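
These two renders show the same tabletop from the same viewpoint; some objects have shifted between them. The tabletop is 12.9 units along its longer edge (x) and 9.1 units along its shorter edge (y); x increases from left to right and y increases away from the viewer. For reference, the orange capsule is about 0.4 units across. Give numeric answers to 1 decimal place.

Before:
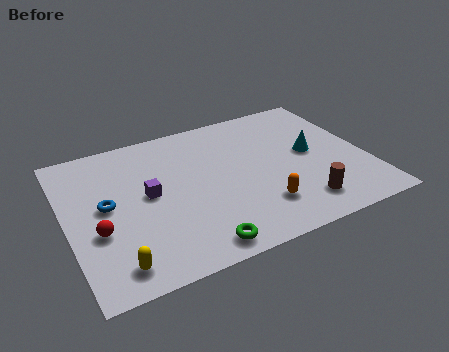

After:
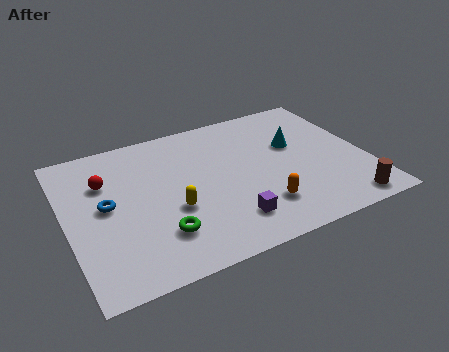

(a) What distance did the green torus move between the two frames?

1.9

The green torus moved from about (5.1, 1.0) to (3.7, 2.3), a distance of √(1.4² + 1.3²) ≈ 1.9.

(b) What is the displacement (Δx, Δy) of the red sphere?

(0.6, 2.9)

The red sphere was at about (1.2, 3.4) and moved to about (1.8, 6.3).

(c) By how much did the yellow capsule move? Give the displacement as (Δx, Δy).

(2.7, 2.2)

The yellow capsule started near (1.7, 1.3) and ended near (4.4, 3.5).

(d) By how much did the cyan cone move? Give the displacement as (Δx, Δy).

(-0.6, 0.8)

The cyan cone started near (10.6, 4.8) and ended near (10.0, 5.6).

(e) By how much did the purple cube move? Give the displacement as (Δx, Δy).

(3.1, -2.9)

From the two frames, the purple cube sits at roughly (3.5, 4.8) before and (6.6, 1.9) after.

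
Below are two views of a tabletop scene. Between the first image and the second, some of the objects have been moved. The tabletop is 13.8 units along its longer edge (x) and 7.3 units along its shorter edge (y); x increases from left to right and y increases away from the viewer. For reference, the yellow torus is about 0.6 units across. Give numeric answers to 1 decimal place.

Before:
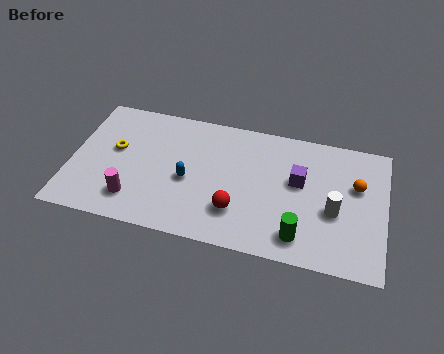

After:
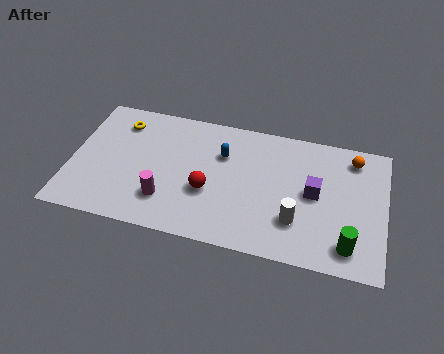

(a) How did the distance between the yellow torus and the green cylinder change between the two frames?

+2.4

Before: roughly 8.8 units apart; after: 11.2. That's 2.4 units further apart.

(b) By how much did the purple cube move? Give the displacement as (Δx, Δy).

(0.7, -0.5)

From the two frames, the purple cube sits at roughly (10.0, 4.3) before and (10.7, 3.8) after.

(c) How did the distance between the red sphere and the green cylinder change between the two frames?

+3.5

The distance was about 2.9 in the first image and 6.4 in the second, so they moved 3.5 units further apart.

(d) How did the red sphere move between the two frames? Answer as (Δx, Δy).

(-1.3, 0.8)

The red sphere was at about (7.4, 2.0) and moved to about (6.1, 2.8).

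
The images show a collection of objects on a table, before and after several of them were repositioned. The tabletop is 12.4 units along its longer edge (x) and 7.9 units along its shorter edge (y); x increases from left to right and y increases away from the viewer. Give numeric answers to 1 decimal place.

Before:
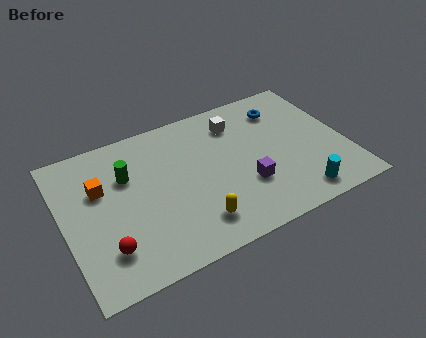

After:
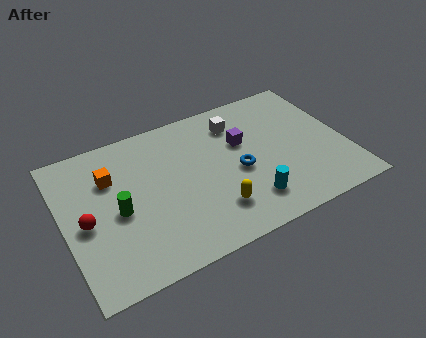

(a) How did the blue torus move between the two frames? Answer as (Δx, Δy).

(-2.4, -2.7)

From the two frames, the blue torus sits at roughly (10.0, 6.2) before and (7.6, 3.5) after.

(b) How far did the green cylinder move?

1.8

From (2.9, 5.3) to (2.3, 3.6), the green cylinder covered √(0.6² + 1.7²) ≈ 1.8 units.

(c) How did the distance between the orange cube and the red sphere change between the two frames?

-0.9

Before: roughly 3.2 units apart; after: 2.3. That's 0.9 units closer together.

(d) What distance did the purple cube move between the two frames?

2.4

From (7.8, 2.6) to (8.0, 5.0), the purple cube covered √(0.2² + 2.4²) ≈ 2.4 units.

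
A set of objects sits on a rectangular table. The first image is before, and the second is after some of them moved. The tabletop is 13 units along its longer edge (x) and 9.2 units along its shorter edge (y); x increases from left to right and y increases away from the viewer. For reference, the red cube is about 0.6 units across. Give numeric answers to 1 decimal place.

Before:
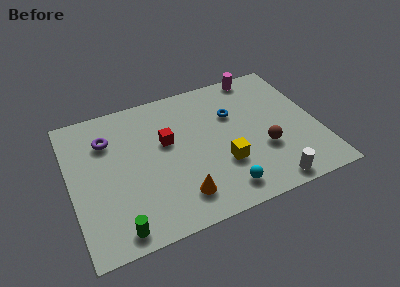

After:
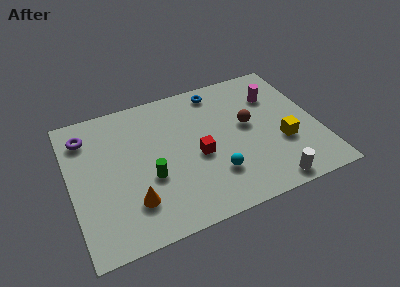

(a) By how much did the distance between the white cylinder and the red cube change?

-2.1

The distance was about 6.7 in the first image and 4.6 in the second, so they moved 2.1 units closer together.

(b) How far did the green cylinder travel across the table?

3.1

From (2.1, 1.0) to (4.0, 3.5), the green cylinder covered √(1.9² + 2.5²) ≈ 3.1 units.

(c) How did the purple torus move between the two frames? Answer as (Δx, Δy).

(-1.1, 0.6)

The purple torus was at about (2.1, 6.7) and moved to about (1.0, 7.3).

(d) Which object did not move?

the white cylinder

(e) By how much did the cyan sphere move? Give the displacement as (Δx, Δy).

(-0.3, 1.1)

From the two frames, the cyan sphere sits at roughly (7.6, 1.4) before and (7.3, 2.5) after.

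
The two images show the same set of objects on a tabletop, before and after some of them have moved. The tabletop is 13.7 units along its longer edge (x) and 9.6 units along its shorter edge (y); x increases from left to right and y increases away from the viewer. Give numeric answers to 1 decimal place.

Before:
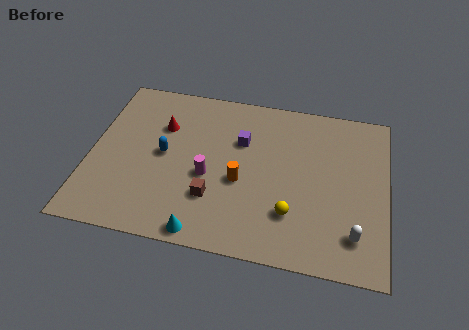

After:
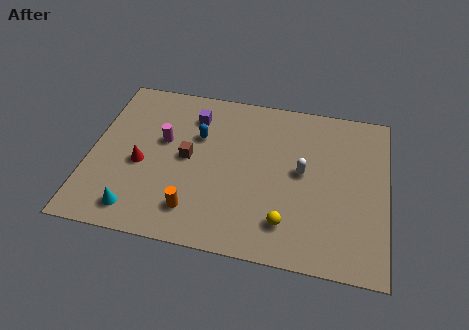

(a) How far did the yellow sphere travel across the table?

0.6

The yellow sphere moved from about (9.4, 2.6) to (9.2, 2.0), a distance of √(0.2² + 0.6²) ≈ 0.6.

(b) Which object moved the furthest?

the white capsule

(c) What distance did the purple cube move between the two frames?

2.5

From (6.9, 6.4) to (4.6, 7.5), the purple cube covered √(2.3² + 1.1²) ≈ 2.5 units.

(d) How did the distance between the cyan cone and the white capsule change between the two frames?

+1.4

The distance was about 6.9 in the first image and 8.3 in the second, so they moved 1.4 units further apart.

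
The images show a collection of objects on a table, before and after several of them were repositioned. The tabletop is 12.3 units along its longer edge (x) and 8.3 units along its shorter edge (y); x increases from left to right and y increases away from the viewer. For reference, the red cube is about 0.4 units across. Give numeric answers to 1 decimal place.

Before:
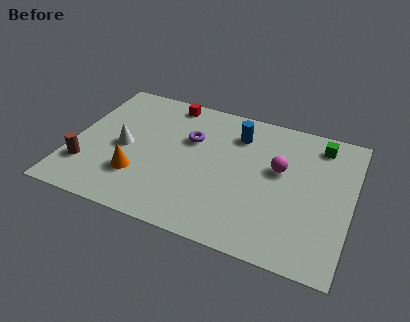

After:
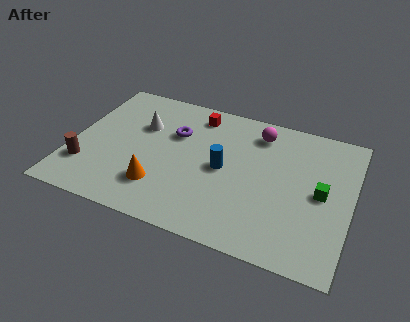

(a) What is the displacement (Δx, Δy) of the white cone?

(0.6, 1.6)

The white cone was at about (2.3, 3.9) and moved to about (2.9, 5.5).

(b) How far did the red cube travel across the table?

1.4

From (3.9, 7.4) to (5.2, 7.0), the red cube covered √(1.3² + 0.4²) ≈ 1.4 units.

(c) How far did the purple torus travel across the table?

0.7

The purple torus was near (5.1, 5.4) before and (4.4, 5.5) after, so it travelled √(0.7² + 0.1²) ≈ 0.7 units.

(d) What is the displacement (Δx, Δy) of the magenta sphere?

(-1.1, 1.9)

From the two frames, the magenta sphere sits at roughly (9.1, 4.9) before and (8.0, 6.8) after.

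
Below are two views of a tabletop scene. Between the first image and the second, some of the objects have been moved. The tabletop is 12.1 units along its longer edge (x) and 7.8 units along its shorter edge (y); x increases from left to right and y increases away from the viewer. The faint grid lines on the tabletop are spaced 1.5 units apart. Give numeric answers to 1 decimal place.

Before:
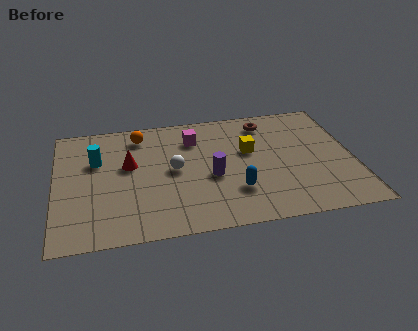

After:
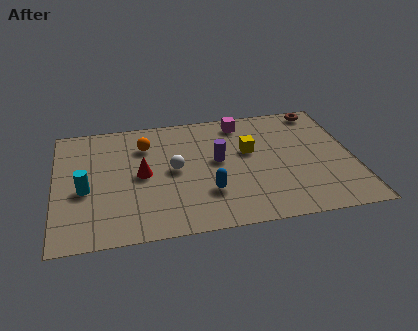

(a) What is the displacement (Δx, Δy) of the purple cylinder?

(0.3, 1.0)

The purple cylinder started near (6.3, 3.3) and ended near (6.6, 4.3).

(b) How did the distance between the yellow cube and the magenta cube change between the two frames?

-0.5

They were about 2.5 units apart before and 2.0 after — 0.5 units closer together.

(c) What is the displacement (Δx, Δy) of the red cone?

(0.5, -0.7)

From the two frames, the red cone sits at roughly (3.0, 4.6) before and (3.5, 3.9) after.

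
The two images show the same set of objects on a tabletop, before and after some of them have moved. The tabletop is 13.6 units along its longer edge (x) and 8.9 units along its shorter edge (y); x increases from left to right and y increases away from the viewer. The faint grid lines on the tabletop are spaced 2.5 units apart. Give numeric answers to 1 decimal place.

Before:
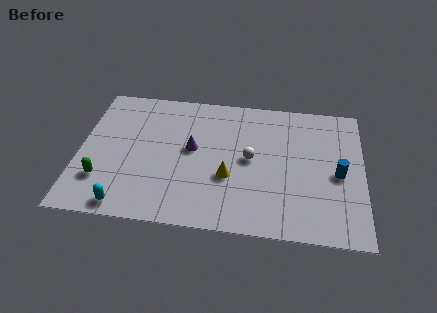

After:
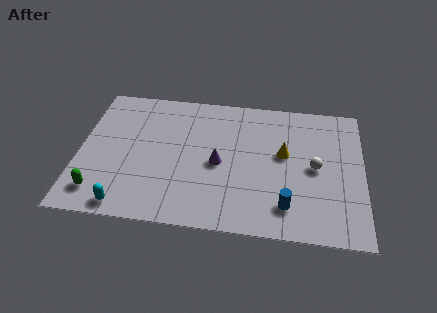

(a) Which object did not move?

the cyan capsule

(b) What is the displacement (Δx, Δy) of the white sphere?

(3.1, -0.2)

The white sphere started near (8.2, 4.6) and ended near (11.3, 4.4).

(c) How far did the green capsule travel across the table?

0.8

From (1.2, 2.4) to (1.1, 1.6), the green capsule covered √(0.1² + 0.8²) ≈ 0.8 units.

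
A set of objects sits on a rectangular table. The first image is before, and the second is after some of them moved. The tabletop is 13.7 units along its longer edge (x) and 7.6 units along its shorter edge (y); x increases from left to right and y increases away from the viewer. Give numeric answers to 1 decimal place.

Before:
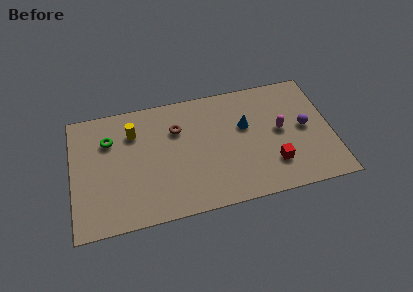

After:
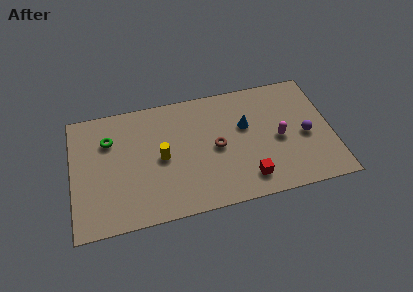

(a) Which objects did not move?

the green torus and the blue cone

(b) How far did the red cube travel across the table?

1.5

The red cube moved from about (10.5, 2.0) to (9.1, 1.4), a distance of √(1.4² + 0.6²) ≈ 1.5.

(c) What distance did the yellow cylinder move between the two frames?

2.4

The yellow cylinder moved from about (3.3, 5.6) to (4.7, 3.7), a distance of √(1.4² + 1.9²) ≈ 2.4.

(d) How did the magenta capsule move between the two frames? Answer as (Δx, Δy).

(-0.1, -0.5)

The magenta capsule was at about (11.0, 4.0) and moved to about (10.9, 3.5).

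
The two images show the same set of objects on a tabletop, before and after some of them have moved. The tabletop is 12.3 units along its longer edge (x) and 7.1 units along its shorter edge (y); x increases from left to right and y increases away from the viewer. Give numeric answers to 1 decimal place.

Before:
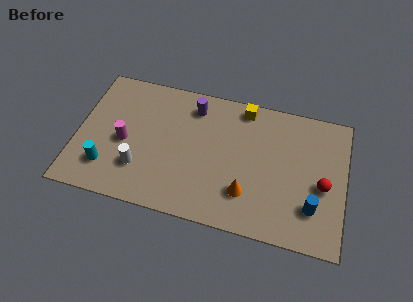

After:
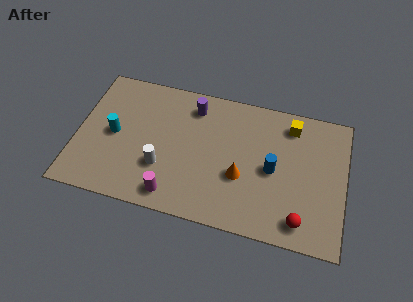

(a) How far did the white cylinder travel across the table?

1.0

The white cylinder was near (3.0, 2.0) before and (4.0, 2.3) after, so it travelled √(1.0² + 0.3²) ≈ 1.0 units.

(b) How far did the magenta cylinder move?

3.3

The magenta cylinder was near (2.2, 3.2) before and (4.6, 1.0) after, so it travelled √(2.4² + 2.2²) ≈ 3.3 units.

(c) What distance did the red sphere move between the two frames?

2.2

The red sphere moved from about (11.3, 3.1) to (10.4, 1.1), a distance of √(0.9² + 2.0²) ≈ 2.2.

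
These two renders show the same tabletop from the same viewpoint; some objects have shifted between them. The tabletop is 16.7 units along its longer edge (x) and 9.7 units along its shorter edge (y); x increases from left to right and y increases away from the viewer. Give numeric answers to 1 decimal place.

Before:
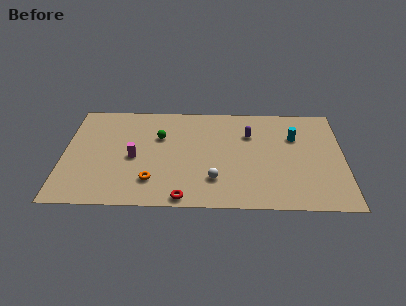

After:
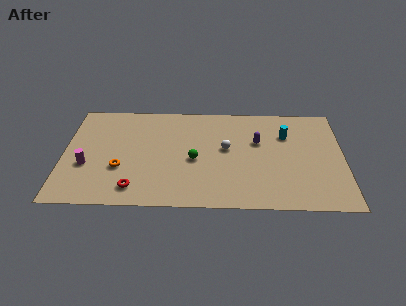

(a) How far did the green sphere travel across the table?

3.0

The green sphere was near (5.7, 6.4) before and (7.8, 4.3) after, so it travelled √(2.1² + 2.1²) ≈ 3.0 units.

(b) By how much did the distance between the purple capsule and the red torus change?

+1.4

They were about 7.2 units apart before and 8.6 after — 1.4 units further apart.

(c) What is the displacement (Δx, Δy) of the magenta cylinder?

(-2.8, -0.8)

The magenta cylinder started near (4.2, 4.4) and ended near (1.4, 3.6).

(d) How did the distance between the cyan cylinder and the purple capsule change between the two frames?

-0.9

They were about 2.7 units apart before and 1.8 after — 0.9 units closer together.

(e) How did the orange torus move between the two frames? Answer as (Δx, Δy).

(-1.9, 1.1)

The orange torus started near (5.3, 2.3) and ended near (3.4, 3.4).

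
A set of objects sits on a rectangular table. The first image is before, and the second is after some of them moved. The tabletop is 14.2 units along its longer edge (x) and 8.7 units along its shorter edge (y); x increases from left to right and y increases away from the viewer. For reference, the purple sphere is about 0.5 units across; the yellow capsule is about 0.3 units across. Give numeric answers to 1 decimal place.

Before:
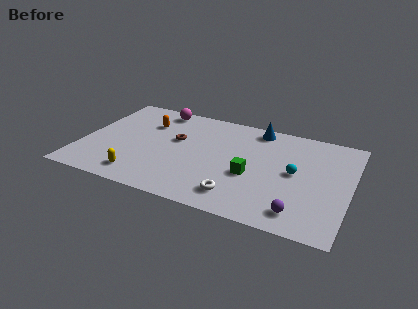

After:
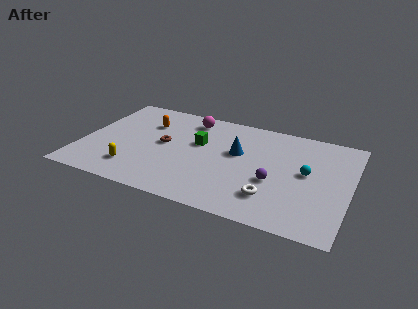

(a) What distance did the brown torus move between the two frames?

0.8

From (4.9, 5.2) to (4.3, 4.6), the brown torus covered √(0.6² + 0.6²) ≈ 0.8 units.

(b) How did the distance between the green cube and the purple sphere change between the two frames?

+1.2

The distance was about 3.4 in the first image and 4.6 in the second, so they moved 1.2 units further apart.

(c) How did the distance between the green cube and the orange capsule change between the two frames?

-3.5

They were about 6.5 units apart before and 3.0 after — 3.5 units closer together.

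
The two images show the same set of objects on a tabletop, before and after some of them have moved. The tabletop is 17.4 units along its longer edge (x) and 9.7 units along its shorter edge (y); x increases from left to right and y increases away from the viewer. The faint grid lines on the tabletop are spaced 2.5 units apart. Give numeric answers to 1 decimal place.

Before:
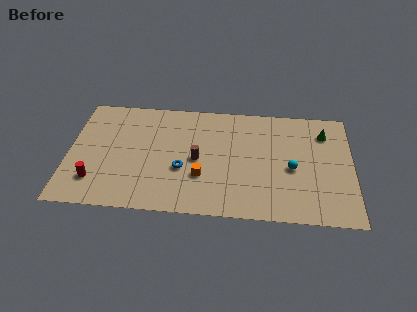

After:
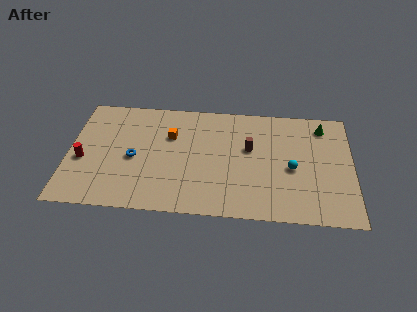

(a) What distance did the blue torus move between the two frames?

3.1

From (7.0, 3.7) to (4.0, 4.4), the blue torus covered √(3.0² + 0.7²) ≈ 3.1 units.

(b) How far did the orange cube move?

3.9

The orange cube moved from about (8.2, 3.2) to (6.2, 6.5), a distance of √(2.0² + 3.3²) ≈ 3.9.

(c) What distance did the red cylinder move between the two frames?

1.9

The red cylinder moved from about (1.7, 2.3) to (0.9, 4.0), a distance of √(0.8² + 1.7²) ≈ 1.9.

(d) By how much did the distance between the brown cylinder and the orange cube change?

+3.5

They were about 1.4 units apart before and 4.9 after — 3.5 units further apart.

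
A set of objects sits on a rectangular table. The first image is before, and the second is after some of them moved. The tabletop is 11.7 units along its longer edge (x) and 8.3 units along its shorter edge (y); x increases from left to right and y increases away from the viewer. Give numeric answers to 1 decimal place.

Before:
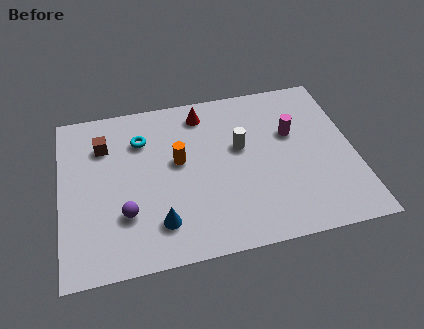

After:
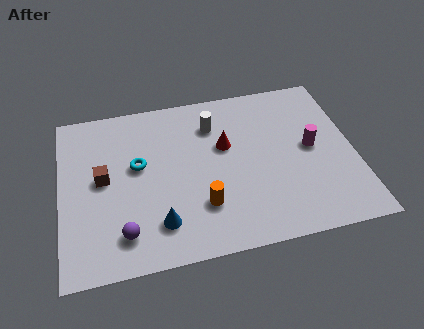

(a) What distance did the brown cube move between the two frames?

1.7

The brown cube was near (1.8, 6.1) before and (1.7, 4.4) after, so it travelled √(0.1² + 1.7²) ≈ 1.7 units.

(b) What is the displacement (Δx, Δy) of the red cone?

(0.8, -1.9)

The red cone was at about (5.8, 7.0) and moved to about (6.6, 5.1).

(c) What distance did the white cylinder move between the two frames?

1.7

From (7.2, 4.9) to (6.2, 6.3), the white cylinder covered √(1.0² + 1.4²) ≈ 1.7 units.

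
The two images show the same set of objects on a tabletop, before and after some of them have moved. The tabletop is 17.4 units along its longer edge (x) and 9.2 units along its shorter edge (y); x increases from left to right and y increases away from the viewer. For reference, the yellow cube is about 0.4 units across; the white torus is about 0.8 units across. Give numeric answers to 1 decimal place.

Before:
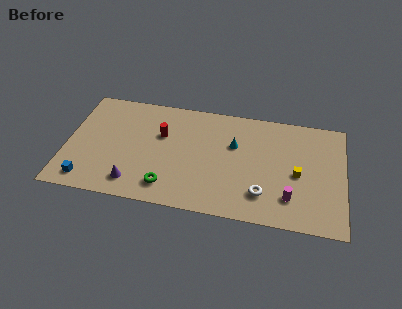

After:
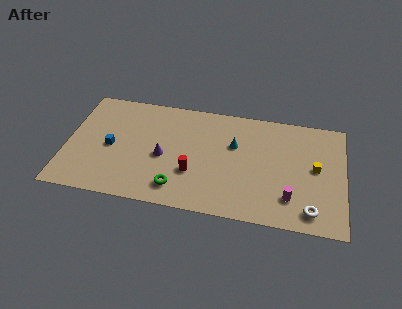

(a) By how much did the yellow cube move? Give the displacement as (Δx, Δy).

(1.1, 0.7)

The yellow cube started near (14.5, 4.2) and ended near (15.6, 4.9).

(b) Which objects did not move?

the magenta cylinder and the cyan cone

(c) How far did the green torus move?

0.6

The green torus moved from about (6.5, 1.7) to (7.1, 1.7), a distance of √(0.6² + 0.0²) ≈ 0.6.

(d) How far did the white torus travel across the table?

3.1

The white torus moved from about (12.4, 2.2) to (15.4, 1.4), a distance of √(3.0² + 0.8²) ≈ 3.1.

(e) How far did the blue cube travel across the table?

3.3

From (1.5, 1.3) to (2.8, 4.3), the blue cube covered √(1.3² + 3.0²) ≈ 3.3 units.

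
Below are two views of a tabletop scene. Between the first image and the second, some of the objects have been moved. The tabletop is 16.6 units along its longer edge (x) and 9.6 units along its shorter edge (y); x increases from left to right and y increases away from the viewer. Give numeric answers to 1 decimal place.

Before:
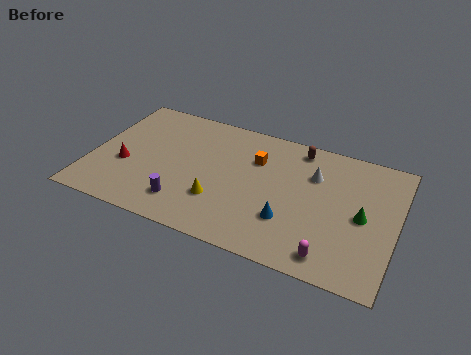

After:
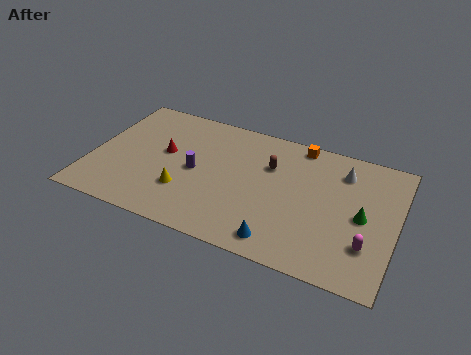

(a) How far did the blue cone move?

1.6

From (11.0, 2.9) to (10.7, 1.3), the blue cone covered √(0.3² + 1.6²) ≈ 1.6 units.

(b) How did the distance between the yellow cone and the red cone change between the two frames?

-2.5

They were about 5.4 units apart before and 2.9 after — 2.5 units closer together.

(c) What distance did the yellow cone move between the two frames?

1.9

From (7.2, 2.9) to (5.3, 2.9), the yellow cone covered √(1.9² + 0.0²) ≈ 1.9 units.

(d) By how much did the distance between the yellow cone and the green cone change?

+1.9

Before: roughly 7.8 units apart; after: 9.7. That's 1.9 units further apart.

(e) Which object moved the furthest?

the orange cube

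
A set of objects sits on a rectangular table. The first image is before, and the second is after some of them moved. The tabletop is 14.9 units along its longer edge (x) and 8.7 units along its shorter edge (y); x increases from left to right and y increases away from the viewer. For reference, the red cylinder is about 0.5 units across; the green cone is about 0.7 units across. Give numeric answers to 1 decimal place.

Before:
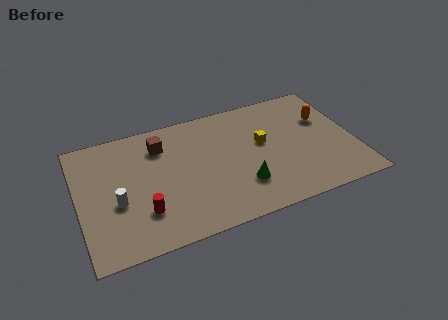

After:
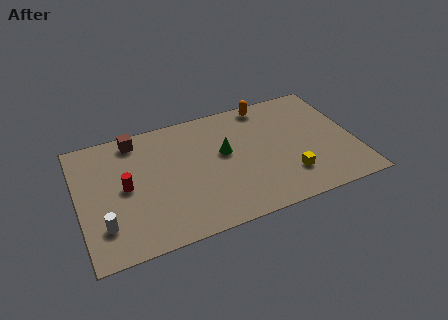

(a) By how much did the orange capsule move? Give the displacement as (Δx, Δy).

(-3.0, 2.1)

The orange capsule started near (13.5, 5.7) and ended near (10.5, 7.8).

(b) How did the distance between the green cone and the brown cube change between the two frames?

-0.6

The distance was about 5.9 in the first image and 5.3 in the second, so they moved 0.6 units closer together.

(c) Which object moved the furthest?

the orange capsule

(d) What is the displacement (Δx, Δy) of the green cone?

(-0.7, 2.6)

The green cone started near (8.6, 2.4) and ended near (7.9, 5.0).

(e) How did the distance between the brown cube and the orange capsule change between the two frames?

-1.8

The distance was about 9.0 in the first image and 7.2 in the second, so they moved 1.8 units closer together.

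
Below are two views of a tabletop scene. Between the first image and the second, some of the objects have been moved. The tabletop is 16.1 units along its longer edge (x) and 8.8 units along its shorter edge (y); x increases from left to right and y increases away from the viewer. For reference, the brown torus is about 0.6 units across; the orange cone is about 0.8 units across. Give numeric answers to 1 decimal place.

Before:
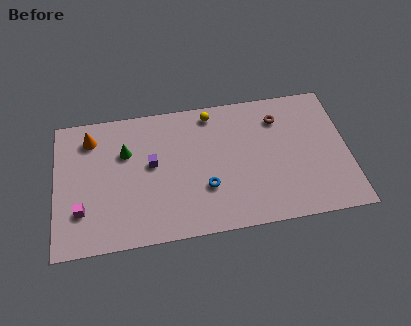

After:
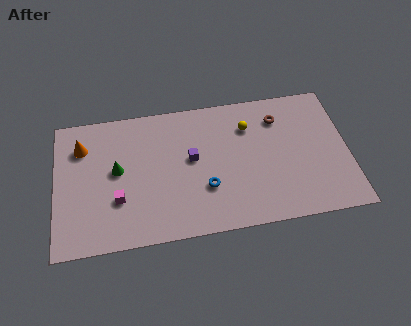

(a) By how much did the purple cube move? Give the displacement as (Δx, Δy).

(2.2, 0.0)

The purple cube was at about (5.3, 4.9) and moved to about (7.5, 4.9).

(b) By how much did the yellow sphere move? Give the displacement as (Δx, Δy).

(2.0, -1.2)

The yellow sphere was at about (8.7, 7.7) and moved to about (10.7, 6.5).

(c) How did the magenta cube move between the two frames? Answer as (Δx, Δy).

(2.0, 0.4)

The magenta cube started near (1.4, 2.5) and ended near (3.4, 2.9).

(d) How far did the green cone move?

1.2

The green cone moved from about (3.9, 5.9) to (3.4, 4.8), a distance of √(0.5² + 1.1²) ≈ 1.2.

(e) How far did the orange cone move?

0.7

The orange cone moved from about (2.0, 7.1) to (1.5, 6.6), a distance of √(0.5² + 0.5²) ≈ 0.7.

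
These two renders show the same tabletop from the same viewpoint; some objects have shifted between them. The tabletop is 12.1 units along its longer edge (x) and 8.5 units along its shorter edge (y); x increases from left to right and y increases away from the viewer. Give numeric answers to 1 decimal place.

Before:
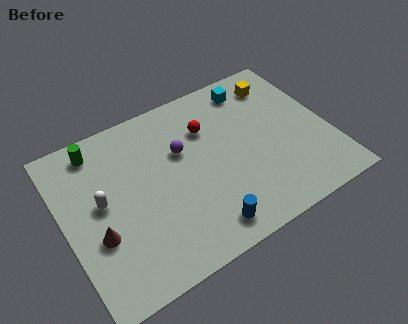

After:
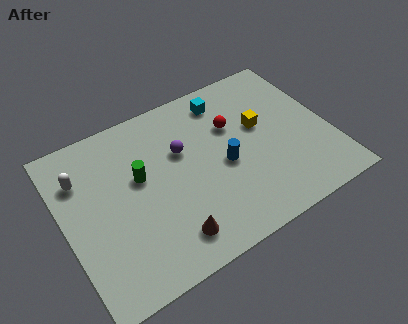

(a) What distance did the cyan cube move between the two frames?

1.3

The cyan cube was near (9.1, 7.2) before and (7.8, 7.1) after, so it travelled √(1.3² + 0.1²) ≈ 1.3 units.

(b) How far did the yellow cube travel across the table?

2.2

The yellow cube was near (10.3, 6.9) before and (9.1, 5.0) after, so it travelled √(1.2² + 1.9²) ≈ 2.2 units.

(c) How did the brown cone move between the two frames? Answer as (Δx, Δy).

(3.0, -1.6)

The brown cone was at about (1.3, 3.1) and moved to about (4.3, 1.5).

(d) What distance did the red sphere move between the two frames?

1.2

The red sphere was near (6.8, 6.0) before and (7.9, 5.6) after, so it travelled √(1.1² + 0.4²) ≈ 1.2 units.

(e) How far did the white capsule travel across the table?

1.7

The white capsule moved from about (1.7, 4.6) to (1.0, 6.2), a distance of √(0.7² + 1.6²) ≈ 1.7.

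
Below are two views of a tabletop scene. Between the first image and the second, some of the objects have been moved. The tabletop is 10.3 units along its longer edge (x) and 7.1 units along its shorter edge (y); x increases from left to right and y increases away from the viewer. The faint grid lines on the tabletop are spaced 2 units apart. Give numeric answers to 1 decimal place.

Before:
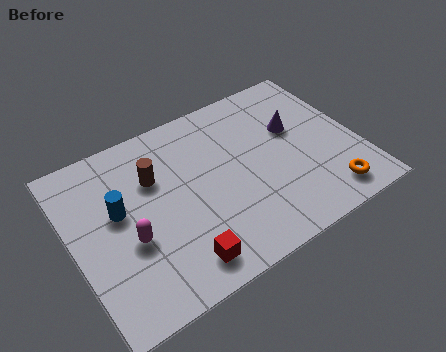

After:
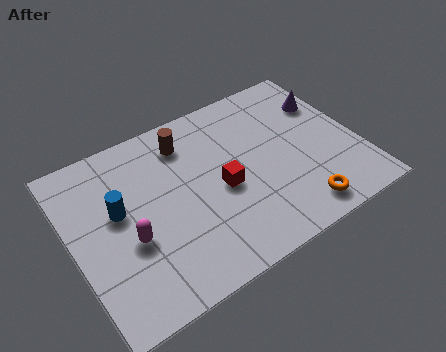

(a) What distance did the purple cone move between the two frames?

1.4

The purple cone moved from about (8.2, 4.4) to (9.5, 5.0), a distance of √(1.3² + 0.6²) ≈ 1.4.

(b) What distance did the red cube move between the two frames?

2.8

From (3.4, 1.1) to (5.3, 3.2), the red cube covered √(1.9² + 2.1²) ≈ 2.8 units.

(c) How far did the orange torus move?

1.1

From (8.8, 1.1) to (7.7, 1.0), the orange torus covered √(1.1² + 0.1²) ≈ 1.1 units.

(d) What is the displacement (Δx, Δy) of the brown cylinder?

(1.3, 0.9)

The brown cylinder started near (3.1, 4.8) and ended near (4.4, 5.7).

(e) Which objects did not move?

the magenta capsule and the blue cylinder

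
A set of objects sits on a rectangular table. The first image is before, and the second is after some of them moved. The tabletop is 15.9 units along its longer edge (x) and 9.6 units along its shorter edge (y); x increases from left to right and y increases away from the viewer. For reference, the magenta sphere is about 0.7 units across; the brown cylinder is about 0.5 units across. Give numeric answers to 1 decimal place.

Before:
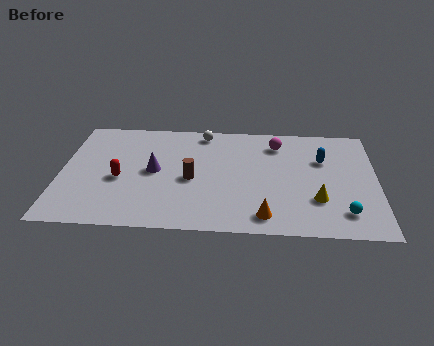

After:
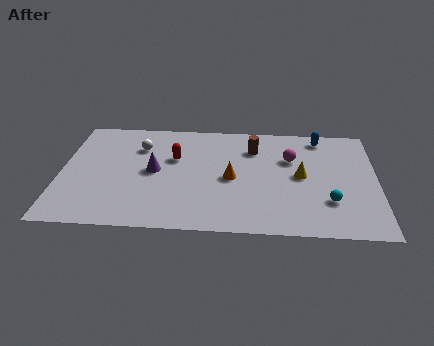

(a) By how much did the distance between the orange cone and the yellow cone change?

+0.5

The distance was about 3.0 in the first image and 3.5 in the second, so they moved 0.5 units further apart.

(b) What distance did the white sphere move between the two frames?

3.5

The white sphere moved from about (7.1, 8.5) to (3.9, 7.0), a distance of √(3.2² + 1.5²) ≈ 3.5.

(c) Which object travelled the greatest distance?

the brown cylinder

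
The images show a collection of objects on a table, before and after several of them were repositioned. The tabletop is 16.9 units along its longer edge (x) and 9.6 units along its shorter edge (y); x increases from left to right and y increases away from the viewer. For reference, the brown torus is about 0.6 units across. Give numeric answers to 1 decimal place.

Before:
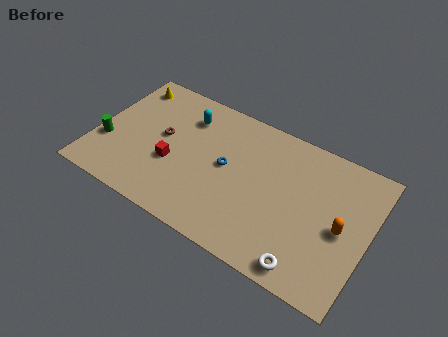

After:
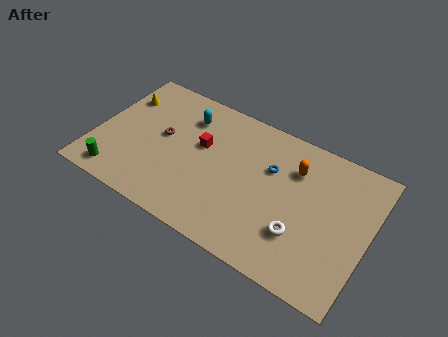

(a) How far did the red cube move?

2.6

The red cube moved from about (4.9, 3.7) to (6.4, 5.8), a distance of √(1.5² + 2.1²) ≈ 2.6.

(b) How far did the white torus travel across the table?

1.9

The white torus moved from about (13.7, 1.1) to (13.0, 2.9), a distance of √(0.7² + 1.8²) ≈ 1.9.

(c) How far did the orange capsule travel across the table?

4.1

The orange capsule was near (15.3, 4.5) before and (12.1, 7.0) after, so it travelled √(3.2² + 2.5²) ≈ 4.1 units.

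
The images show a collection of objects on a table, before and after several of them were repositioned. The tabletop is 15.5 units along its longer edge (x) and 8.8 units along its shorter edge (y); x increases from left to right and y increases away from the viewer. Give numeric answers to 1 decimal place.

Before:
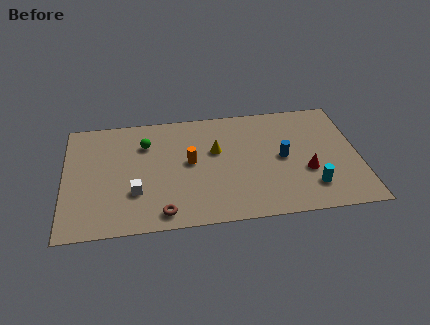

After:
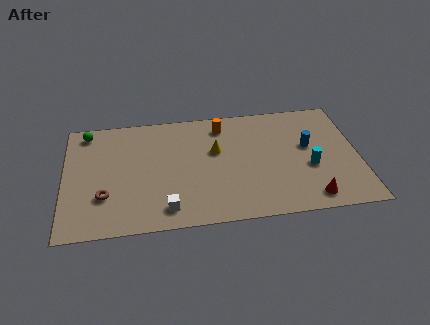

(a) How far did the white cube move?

2.1

The white cube moved from about (3.7, 2.8) to (5.3, 1.4), a distance of √(1.6² + 1.4²) ≈ 2.1.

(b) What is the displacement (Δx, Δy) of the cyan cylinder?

(0.0, 1.5)

The cyan cylinder was at about (12.9, 2.0) and moved to about (12.9, 3.5).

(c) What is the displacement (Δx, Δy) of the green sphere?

(-3.1, 1.3)

The green sphere was at about (4.3, 6.4) and moved to about (1.2, 7.7).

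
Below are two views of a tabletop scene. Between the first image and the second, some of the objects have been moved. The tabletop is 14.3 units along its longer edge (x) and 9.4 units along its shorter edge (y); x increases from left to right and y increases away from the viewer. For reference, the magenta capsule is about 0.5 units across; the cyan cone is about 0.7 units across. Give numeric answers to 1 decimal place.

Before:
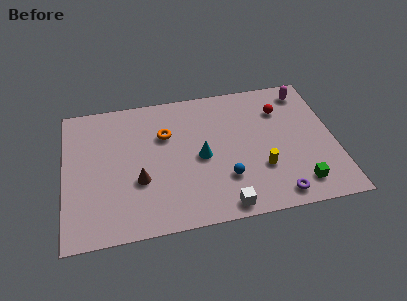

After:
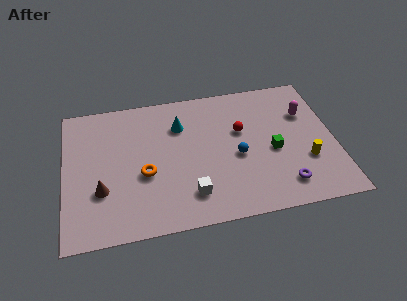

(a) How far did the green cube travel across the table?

2.8

The green cube moved from about (12.2, 1.6) to (11.0, 4.1), a distance of √(1.2² + 2.5²) ≈ 2.8.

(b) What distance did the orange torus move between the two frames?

2.8

The orange torus was near (5.4, 6.3) before and (4.2, 3.8) after, so it travelled √(1.2² + 2.5²) ≈ 2.8 units.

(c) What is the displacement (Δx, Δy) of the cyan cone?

(-1.0, 2.4)

The cyan cone started near (7.2, 4.4) and ended near (6.2, 6.8).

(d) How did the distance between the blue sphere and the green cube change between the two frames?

-2.1

The distance was about 4.0 in the first image and 1.9 in the second, so they moved 2.1 units closer together.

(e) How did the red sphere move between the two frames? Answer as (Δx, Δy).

(-2.2, -1.1)

The red sphere started near (11.6, 6.9) and ended near (9.4, 5.8).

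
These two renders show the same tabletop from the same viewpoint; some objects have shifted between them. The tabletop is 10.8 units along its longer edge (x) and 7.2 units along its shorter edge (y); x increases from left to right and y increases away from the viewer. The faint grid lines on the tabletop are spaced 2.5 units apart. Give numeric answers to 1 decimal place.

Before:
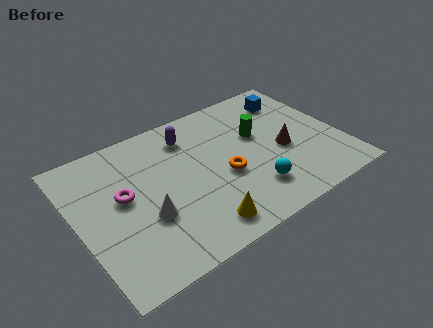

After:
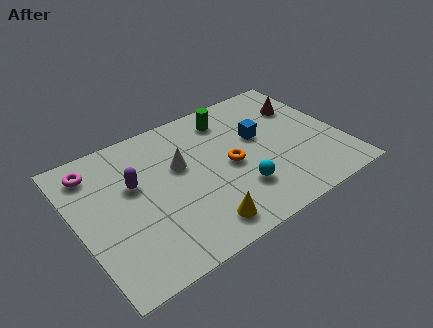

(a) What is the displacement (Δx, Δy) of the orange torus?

(0.3, 0.4)

The orange torus started near (5.9, 3.0) and ended near (6.2, 3.4).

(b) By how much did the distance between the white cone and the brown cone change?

-0.5

The distance was about 5.8 in the first image and 5.3 in the second, so they moved 0.5 units closer together.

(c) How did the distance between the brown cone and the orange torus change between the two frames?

+1.3

The distance was about 2.5 in the first image and 3.8 in the second, so they moved 1.3 units further apart.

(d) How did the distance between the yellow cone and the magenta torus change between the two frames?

+2.0

They were about 3.9 units apart before and 5.9 after — 2.0 units further apart.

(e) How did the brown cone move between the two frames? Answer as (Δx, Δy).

(1.2, 2.0)

From the two frames, the brown cone sits at roughly (8.4, 3.1) before and (9.6, 5.1) after.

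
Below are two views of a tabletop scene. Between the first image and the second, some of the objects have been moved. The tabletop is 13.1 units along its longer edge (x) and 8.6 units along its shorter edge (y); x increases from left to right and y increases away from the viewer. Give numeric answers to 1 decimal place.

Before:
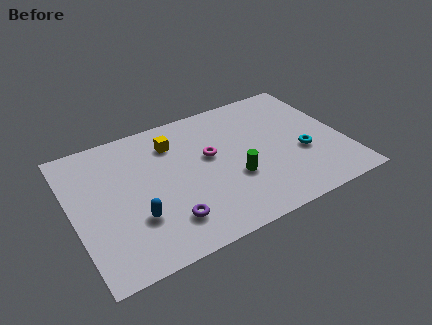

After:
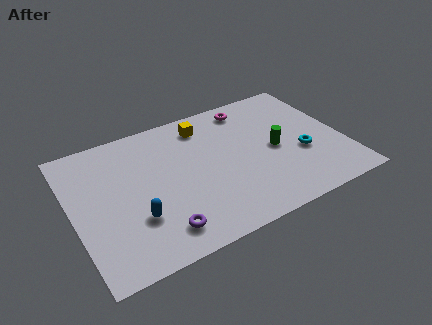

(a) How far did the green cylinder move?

2.4

From (7.6, 3.1) to (9.8, 4.1), the green cylinder covered √(2.2² + 1.0²) ≈ 2.4 units.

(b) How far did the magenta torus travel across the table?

3.3

From (6.7, 5.0) to (9.0, 7.4), the magenta torus covered √(2.3² + 2.4²) ≈ 3.3 units.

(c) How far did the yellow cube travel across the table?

1.7

The yellow cube moved from about (5.1, 6.6) to (6.7, 7.1), a distance of √(1.6² + 0.5²) ≈ 1.7.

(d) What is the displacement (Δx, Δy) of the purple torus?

(-0.4, -0.4)

The purple torus started near (4.2, 1.9) and ended near (3.8, 1.5).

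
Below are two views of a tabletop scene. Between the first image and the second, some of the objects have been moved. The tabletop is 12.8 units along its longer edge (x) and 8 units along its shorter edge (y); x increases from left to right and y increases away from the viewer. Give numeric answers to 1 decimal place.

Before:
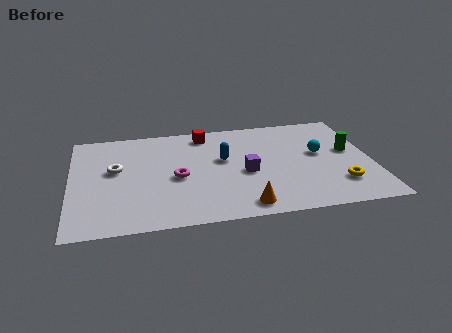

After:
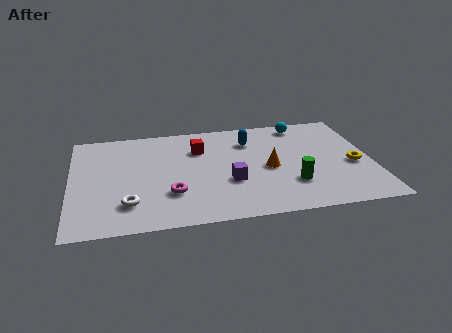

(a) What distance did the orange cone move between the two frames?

3.0

The orange cone moved from about (7.2, 1.0) to (8.4, 3.7), a distance of √(1.2² + 2.7²) ≈ 3.0.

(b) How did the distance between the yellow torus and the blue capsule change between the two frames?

-0.5

They were about 5.5 units apart before and 5.0 after — 0.5 units closer together.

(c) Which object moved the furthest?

the green cylinder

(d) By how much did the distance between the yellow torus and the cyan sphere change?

+1.5

They were about 2.6 units apart before and 4.1 after — 1.5 units further apart.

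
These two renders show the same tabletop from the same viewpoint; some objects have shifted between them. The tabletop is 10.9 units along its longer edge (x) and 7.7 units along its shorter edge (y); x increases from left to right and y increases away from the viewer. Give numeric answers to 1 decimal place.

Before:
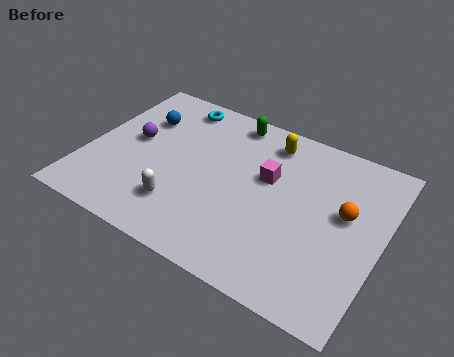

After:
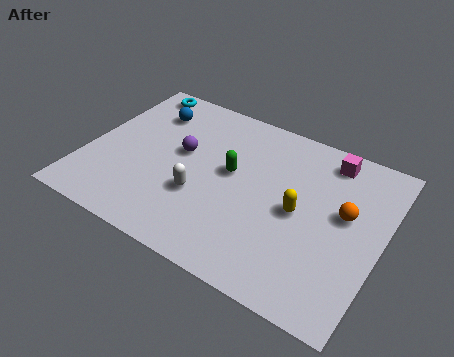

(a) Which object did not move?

the orange sphere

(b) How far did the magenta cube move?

2.8

The magenta cube moved from about (6.6, 4.7) to (8.6, 6.6), a distance of √(2.0² + 1.9²) ≈ 2.8.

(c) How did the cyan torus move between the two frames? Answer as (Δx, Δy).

(-1.6, 0.2)

The cyan torus started near (2.8, 6.7) and ended near (1.2, 6.9).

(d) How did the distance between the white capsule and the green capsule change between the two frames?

-3.2

They were about 5.0 units apart before and 1.8 after — 3.2 units closer together.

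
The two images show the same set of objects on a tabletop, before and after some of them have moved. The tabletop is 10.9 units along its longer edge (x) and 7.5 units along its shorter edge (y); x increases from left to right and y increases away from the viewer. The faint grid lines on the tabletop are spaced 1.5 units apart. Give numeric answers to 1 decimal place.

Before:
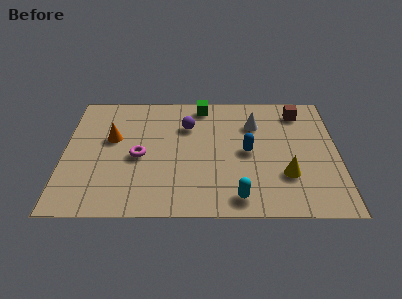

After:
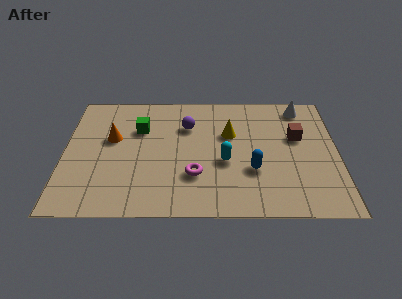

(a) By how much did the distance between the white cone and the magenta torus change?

+1.0

The distance was about 5.0 in the first image and 6.0 in the second, so they moved 1.0 units further apart.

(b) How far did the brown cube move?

1.6

The brown cube was near (9.4, 6.2) before and (9.3, 4.6) after, so it travelled √(0.1² + 1.6²) ≈ 1.6 units.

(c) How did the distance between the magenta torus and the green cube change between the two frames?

-0.5

The distance was about 4.1 in the first image and 3.6 in the second, so they moved 0.5 units closer together.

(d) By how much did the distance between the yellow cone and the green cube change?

-1.8

Before: roughly 5.4 units apart; after: 3.6. That's 1.8 units closer together.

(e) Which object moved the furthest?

the yellow cone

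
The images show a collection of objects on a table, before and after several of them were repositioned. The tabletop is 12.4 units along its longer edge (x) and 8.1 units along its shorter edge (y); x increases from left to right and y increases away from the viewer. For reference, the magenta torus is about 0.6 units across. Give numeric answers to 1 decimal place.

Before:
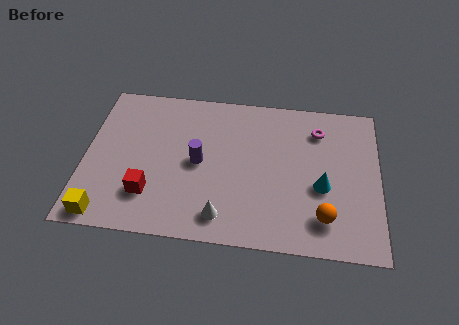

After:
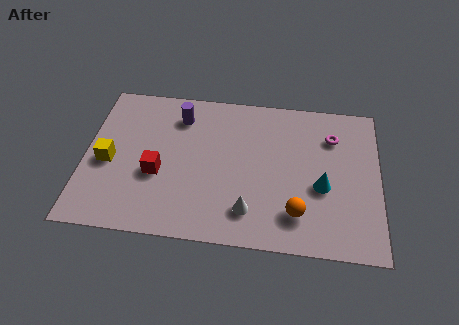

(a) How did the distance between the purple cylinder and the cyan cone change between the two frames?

+1.6

They were about 5.2 units apart before and 6.8 after — 1.6 units further apart.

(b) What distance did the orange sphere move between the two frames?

1.1

The orange sphere moved from about (10.1, 1.7) to (9.0, 1.8), a distance of √(1.1² + 0.1²) ≈ 1.1.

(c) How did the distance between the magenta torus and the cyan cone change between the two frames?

-0.3

They were about 3.0 units apart before and 2.7 after — 0.3 units closer together.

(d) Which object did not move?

the cyan cone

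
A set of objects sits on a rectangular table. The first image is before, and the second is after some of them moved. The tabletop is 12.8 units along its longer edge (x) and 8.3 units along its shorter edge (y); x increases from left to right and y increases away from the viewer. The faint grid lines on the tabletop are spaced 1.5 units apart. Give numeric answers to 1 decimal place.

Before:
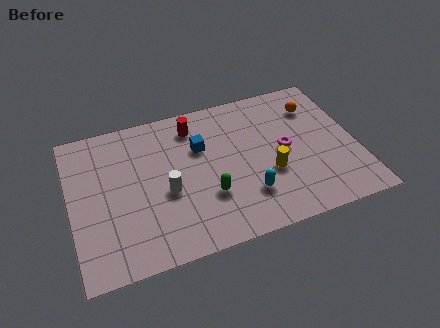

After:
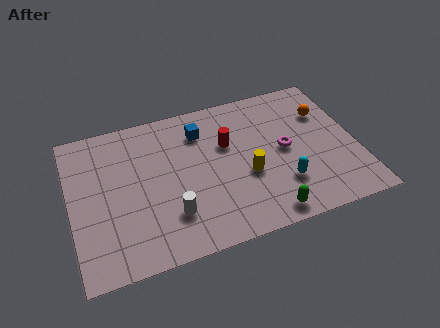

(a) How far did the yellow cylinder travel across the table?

1.0

From (8.8, 3.1) to (7.8, 3.3), the yellow cylinder covered √(1.0² + 0.2²) ≈ 1.0 units.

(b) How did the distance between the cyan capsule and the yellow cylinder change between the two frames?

+0.4

They were about 1.4 units apart before and 1.8 after — 0.4 units further apart.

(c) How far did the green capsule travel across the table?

3.0

From (6.0, 2.7) to (8.4, 0.9), the green capsule covered √(2.4² + 1.8²) ≈ 3.0 units.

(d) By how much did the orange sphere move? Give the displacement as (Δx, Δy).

(0.4, -0.5)

From the two frames, the orange sphere sits at roughly (11.2, 6.3) before and (11.6, 5.8) after.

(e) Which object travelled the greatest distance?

the green capsule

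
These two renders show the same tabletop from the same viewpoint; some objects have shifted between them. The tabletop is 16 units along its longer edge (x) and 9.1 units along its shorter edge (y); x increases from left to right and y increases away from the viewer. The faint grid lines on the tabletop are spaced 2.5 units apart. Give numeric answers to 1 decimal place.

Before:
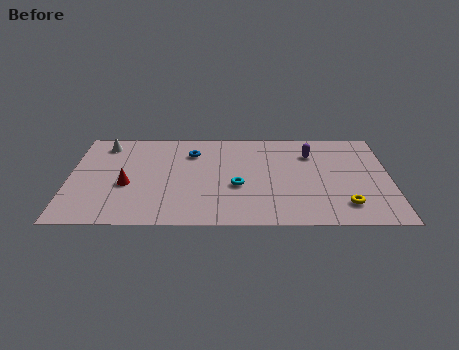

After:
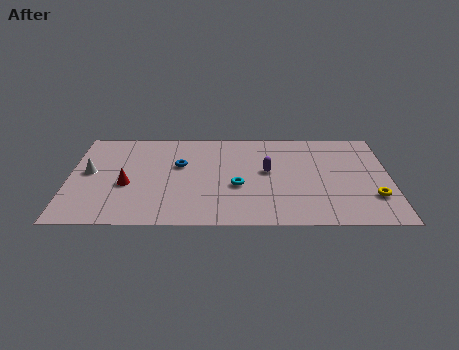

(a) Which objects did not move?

the red cone and the cyan torus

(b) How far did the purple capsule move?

2.8

The purple capsule was near (12.1, 6.7) before and (9.9, 5.0) after, so it travelled √(2.2² + 1.7²) ≈ 2.8 units.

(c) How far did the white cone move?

2.8

The white cone moved from about (1.7, 7.6) to (1.0, 4.9), a distance of √(0.7² + 2.7²) ≈ 2.8.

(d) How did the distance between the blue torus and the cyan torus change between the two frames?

-0.4

The distance was about 3.9 in the first image and 3.5 in the second, so they moved 0.4 units closer together.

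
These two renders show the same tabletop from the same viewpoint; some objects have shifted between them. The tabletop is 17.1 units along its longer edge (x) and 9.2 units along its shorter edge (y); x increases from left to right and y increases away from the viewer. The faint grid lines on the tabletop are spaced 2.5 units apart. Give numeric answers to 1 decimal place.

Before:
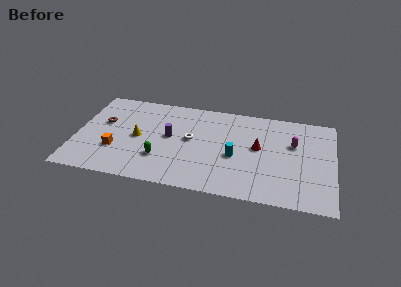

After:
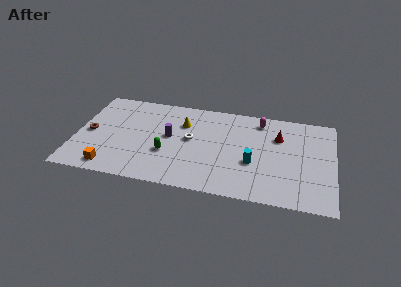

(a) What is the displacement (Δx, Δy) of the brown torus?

(-0.8, -1.2)

The brown torus was at about (1.7, 5.6) and moved to about (0.9, 4.4).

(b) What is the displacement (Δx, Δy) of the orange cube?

(-0.2, -1.8)

The orange cube started near (2.7, 3.0) and ended near (2.5, 1.2).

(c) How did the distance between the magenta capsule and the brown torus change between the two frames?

-1.0

Before: roughly 12.7 units apart; after: 11.7. That's 1.0 units closer together.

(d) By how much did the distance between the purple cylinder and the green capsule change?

-0.7

The distance was about 2.4 in the first image and 1.7 in the second, so they moved 0.7 units closer together.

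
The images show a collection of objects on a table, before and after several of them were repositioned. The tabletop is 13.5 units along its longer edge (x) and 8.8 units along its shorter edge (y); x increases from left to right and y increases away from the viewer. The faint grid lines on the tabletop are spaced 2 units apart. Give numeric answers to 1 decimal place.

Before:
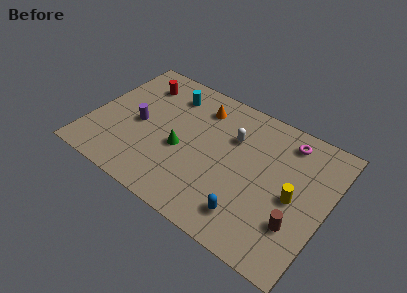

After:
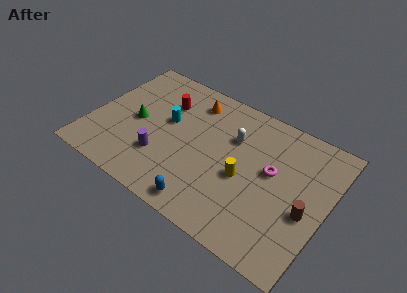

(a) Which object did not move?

the white capsule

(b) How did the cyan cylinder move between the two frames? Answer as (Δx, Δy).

(0.2, -1.9)

The cyan cylinder started near (4.0, 7.0) and ended near (4.2, 5.1).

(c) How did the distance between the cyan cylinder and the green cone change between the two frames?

-1.6

They were about 3.5 units apart before and 1.9 after — 1.6 units closer together.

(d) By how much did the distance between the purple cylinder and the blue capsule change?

-4.0

The distance was about 7.3 in the first image and 3.3 in the second, so they moved 4.0 units closer together.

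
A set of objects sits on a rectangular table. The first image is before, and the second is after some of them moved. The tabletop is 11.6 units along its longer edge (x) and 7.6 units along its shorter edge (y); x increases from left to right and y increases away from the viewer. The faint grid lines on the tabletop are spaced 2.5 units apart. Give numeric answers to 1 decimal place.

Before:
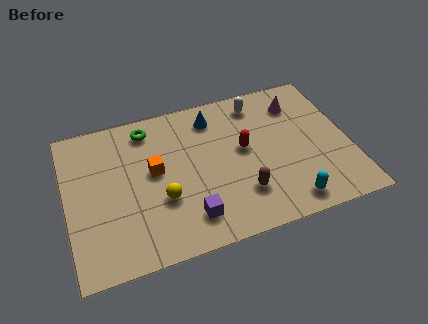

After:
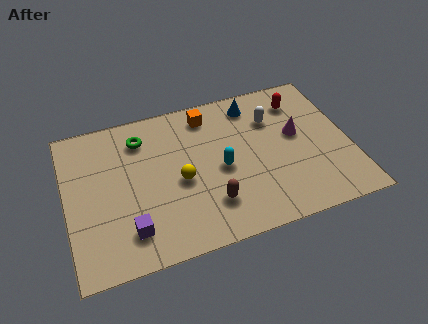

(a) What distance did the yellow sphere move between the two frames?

1.1

The yellow sphere was near (3.8, 2.7) before and (4.6, 3.4) after, so it travelled √(0.8² + 0.7²) ≈ 1.1 units.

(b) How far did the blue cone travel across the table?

1.7

From (6.2, 6.2) to (7.9, 6.4), the blue cone covered √(1.7² + 0.2²) ≈ 1.7 units.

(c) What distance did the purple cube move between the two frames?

2.4

The purple cube was near (4.8, 1.5) before and (2.4, 1.6) after, so it travelled √(2.4² + 0.1²) ≈ 2.4 units.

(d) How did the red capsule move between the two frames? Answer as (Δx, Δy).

(2.5, 1.8)

From the two frames, the red capsule sits at roughly (7.3, 4.2) before and (9.8, 6.0) after.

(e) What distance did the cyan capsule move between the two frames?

3.5

The cyan capsule moved from about (8.8, 1.0) to (6.3, 3.5), a distance of √(2.5² + 2.5²) ≈ 3.5.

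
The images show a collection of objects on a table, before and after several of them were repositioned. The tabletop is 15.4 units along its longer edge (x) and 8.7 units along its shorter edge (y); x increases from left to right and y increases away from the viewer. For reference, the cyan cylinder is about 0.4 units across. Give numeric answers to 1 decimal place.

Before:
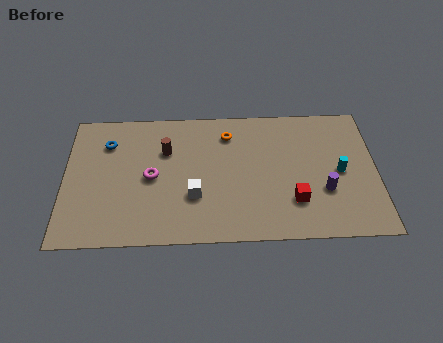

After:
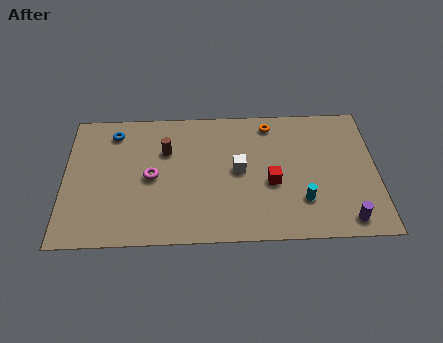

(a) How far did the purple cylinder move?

2.1

From (12.8, 3.0) to (13.8, 1.1), the purple cylinder covered √(1.0² + 1.9²) ≈ 2.1 units.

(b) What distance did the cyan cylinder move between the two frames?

2.6

The cyan cylinder was near (13.6, 4.2) before and (11.7, 2.4) after, so it travelled √(1.9² + 1.8²) ≈ 2.6 units.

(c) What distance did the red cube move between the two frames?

1.6

From (11.3, 2.4) to (10.2, 3.6), the red cube covered √(1.1² + 1.2²) ≈ 1.6 units.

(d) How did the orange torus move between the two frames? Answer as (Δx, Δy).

(2.1, 0.6)

From the two frames, the orange torus sits at roughly (8.1, 6.9) before and (10.2, 7.5) after.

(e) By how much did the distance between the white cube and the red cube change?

-3.1

Before: roughly 4.9 units apart; after: 1.8. That's 3.1 units closer together.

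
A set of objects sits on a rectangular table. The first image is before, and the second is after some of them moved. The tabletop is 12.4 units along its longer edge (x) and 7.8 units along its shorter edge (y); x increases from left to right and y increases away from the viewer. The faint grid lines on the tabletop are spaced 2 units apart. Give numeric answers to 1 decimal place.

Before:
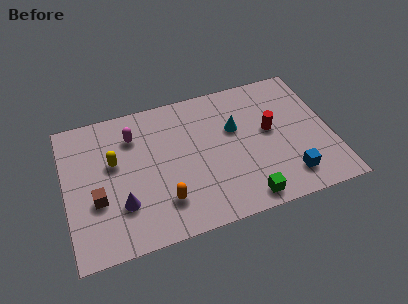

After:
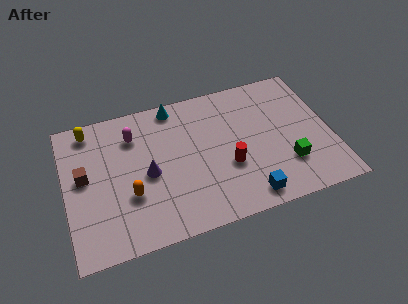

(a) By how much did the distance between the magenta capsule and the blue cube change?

-1.3

Before: roughly 8.2 units apart; after: 6.9. That's 1.3 units closer together.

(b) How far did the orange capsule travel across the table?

1.7

The orange capsule moved from about (4.4, 1.9) to (2.9, 2.7), a distance of √(1.5² + 0.8²) ≈ 1.7.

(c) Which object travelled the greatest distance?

the cyan cone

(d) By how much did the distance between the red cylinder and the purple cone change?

-3.6

They were about 7.4 units apart before and 3.8 after — 3.6 units closer together.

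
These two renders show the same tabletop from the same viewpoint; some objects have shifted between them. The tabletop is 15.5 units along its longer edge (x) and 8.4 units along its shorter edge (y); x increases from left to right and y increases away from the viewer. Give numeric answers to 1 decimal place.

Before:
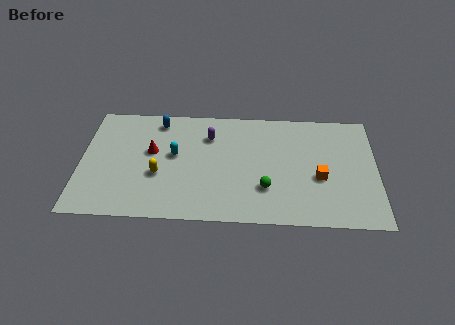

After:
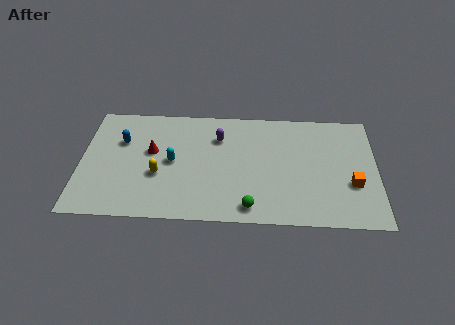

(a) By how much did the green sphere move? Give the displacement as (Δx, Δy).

(-0.8, -1.4)

From the two frames, the green sphere sits at roughly (9.7, 2.5) before and (8.9, 1.1) after.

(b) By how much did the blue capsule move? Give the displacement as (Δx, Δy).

(-1.9, -1.6)

The blue capsule was at about (4.0, 7.2) and moved to about (2.1, 5.6).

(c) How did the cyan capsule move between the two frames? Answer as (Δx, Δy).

(-0.1, -0.5)

From the two frames, the cyan capsule sits at roughly (4.9, 4.7) before and (4.8, 4.2) after.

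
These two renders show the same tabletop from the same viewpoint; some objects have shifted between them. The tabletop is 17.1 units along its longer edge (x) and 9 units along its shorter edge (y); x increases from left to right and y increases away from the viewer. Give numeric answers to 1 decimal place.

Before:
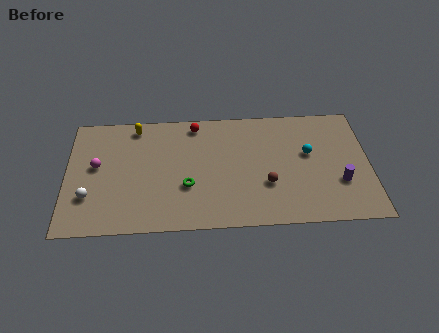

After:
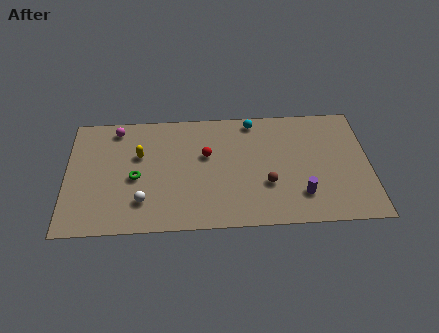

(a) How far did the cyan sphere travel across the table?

4.1

From (13.7, 5.3) to (10.6, 8.0), the cyan sphere covered √(3.1² + 2.7²) ≈ 4.1 units.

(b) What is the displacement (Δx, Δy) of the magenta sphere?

(1.1, 2.8)

The magenta sphere started near (1.7, 5.0) and ended near (2.8, 7.8).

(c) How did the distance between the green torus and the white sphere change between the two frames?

-3.7

Before: roughly 5.5 units apart; after: 1.8. That's 3.7 units closer together.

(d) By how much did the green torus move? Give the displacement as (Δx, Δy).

(-2.9, 0.8)

From the two frames, the green torus sits at roughly (6.8, 3.2) before and (3.9, 4.0) after.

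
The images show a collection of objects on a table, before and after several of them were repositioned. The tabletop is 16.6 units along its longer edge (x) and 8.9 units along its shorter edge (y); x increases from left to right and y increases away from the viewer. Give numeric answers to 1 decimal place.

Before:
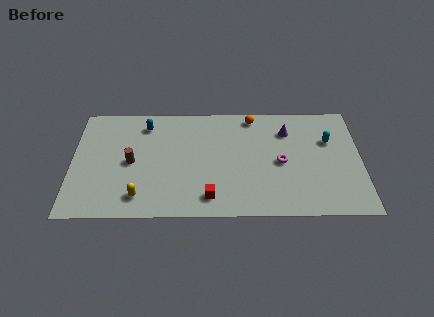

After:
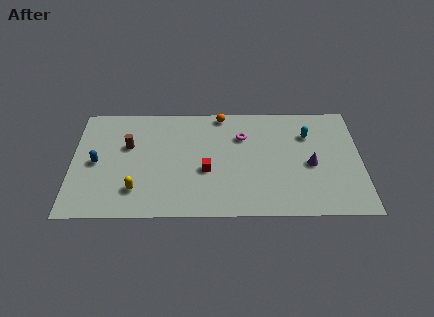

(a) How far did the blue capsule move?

4.1

The blue capsule moved from about (4.2, 7.3) to (1.4, 4.3), a distance of √(2.8² + 3.0²) ≈ 4.1.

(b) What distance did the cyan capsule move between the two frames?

1.3

The cyan capsule was near (14.8, 5.9) before and (13.6, 6.4) after, so it travelled √(1.2² + 0.5²) ≈ 1.3 units.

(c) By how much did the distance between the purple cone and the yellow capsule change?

+0.3

The distance was about 9.9 in the first image and 10.2 in the second, so they moved 0.3 units further apart.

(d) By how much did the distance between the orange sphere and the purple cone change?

+4.2

The distance was about 2.3 in the first image and 6.5 in the second, so they moved 4.2 units further apart.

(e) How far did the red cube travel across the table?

2.1

The red cube moved from about (7.9, 1.5) to (7.7, 3.6), a distance of √(0.2² + 2.1²) ≈ 2.1.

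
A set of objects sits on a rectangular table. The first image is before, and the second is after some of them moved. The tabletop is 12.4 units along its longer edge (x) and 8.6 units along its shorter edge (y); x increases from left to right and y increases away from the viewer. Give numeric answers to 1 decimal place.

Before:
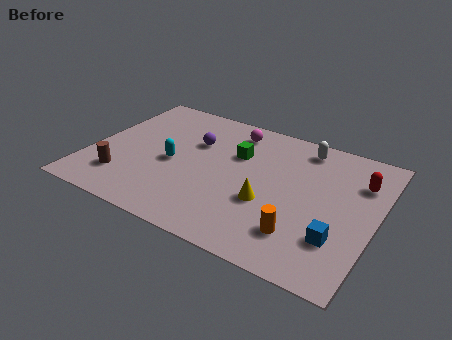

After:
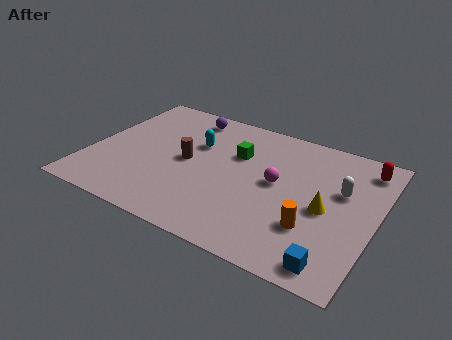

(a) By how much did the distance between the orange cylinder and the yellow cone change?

-0.6

The distance was about 2.0 in the first image and 1.4 in the second, so they moved 0.6 units closer together.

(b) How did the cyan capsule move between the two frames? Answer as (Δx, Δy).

(0.8, 1.7)

From the two frames, the cyan capsule sits at roughly (3.6, 3.9) before and (4.4, 5.6) after.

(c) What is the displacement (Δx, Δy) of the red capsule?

(0.1, 1.0)

The red capsule was at about (11.5, 6.2) and moved to about (11.6, 7.2).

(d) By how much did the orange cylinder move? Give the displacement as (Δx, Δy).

(0.4, 0.6)

From the two frames, the orange cylinder sits at roughly (9.5, 2.0) before and (9.9, 2.6) after.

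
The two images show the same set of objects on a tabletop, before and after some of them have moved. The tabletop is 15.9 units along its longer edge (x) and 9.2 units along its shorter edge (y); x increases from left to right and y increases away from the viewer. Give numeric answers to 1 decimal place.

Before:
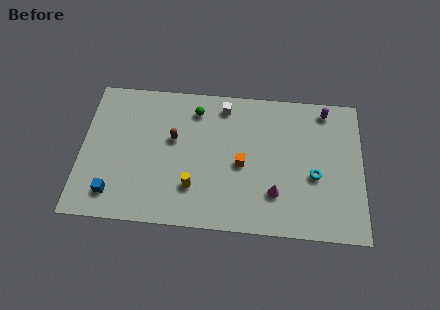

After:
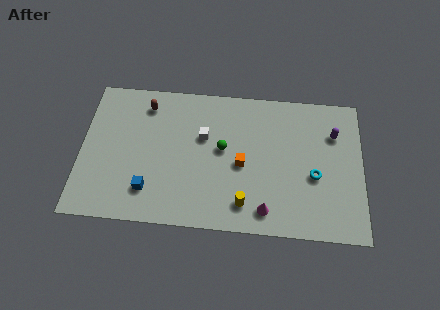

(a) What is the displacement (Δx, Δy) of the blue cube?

(2.0, 0.4)

From the two frames, the blue cube sits at roughly (1.9, 1.7) before and (3.9, 2.1) after.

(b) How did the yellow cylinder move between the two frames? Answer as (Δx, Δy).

(2.9, -0.8)

The yellow cylinder started near (6.4, 2.5) and ended near (9.3, 1.7).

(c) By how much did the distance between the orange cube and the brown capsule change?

+2.4

They were about 4.1 units apart before and 6.5 after — 2.4 units further apart.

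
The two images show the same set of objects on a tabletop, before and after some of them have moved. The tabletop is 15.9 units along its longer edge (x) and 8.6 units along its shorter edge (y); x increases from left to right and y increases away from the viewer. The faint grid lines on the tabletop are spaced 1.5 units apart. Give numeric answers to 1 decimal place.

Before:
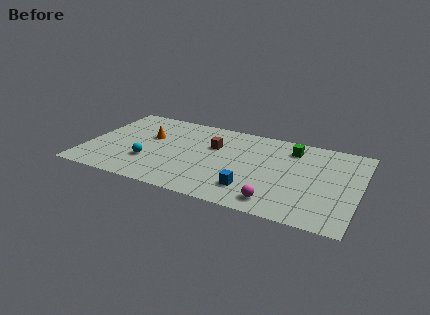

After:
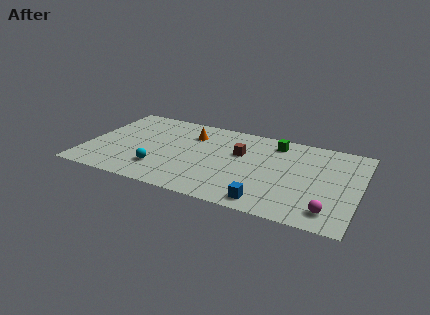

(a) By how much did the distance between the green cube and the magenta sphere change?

+1.1

Before: roughly 5.6 units apart; after: 6.7. That's 1.1 units further apart.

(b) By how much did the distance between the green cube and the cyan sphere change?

-1.0

Before: roughly 9.0 units apart; after: 8.0. That's 1.0 units closer together.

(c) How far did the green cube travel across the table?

1.0

The green cube was near (11.8, 6.9) before and (10.8, 7.2) after, so it travelled √(1.0² + 0.3²) ≈ 1.0 units.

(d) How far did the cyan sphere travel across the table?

0.9

From (3.8, 2.7) to (4.5, 2.2), the cyan sphere covered √(0.7² + 0.5²) ≈ 0.9 units.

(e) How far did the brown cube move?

1.6

From (7.3, 5.6) to (8.9, 5.4), the brown cube covered √(1.6² + 0.2²) ≈ 1.6 units.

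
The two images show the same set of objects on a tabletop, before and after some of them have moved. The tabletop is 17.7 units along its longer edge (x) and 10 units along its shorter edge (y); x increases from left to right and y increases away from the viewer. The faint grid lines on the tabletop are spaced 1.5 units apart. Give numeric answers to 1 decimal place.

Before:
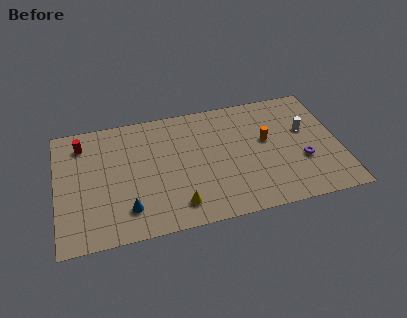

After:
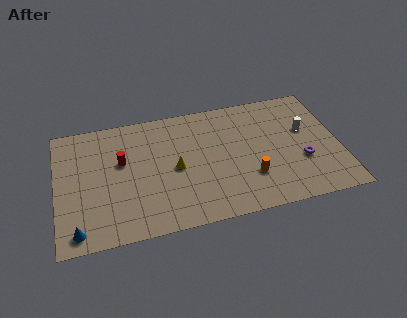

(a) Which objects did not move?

the white cylinder and the purple torus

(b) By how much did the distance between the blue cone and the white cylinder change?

+3.3

The distance was about 12.0 in the first image and 15.3 in the second, so they moved 3.3 units further apart.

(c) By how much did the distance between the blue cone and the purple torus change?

+3.2

The distance was about 11.1 in the first image and 14.3 in the second, so they moved 3.2 units further apart.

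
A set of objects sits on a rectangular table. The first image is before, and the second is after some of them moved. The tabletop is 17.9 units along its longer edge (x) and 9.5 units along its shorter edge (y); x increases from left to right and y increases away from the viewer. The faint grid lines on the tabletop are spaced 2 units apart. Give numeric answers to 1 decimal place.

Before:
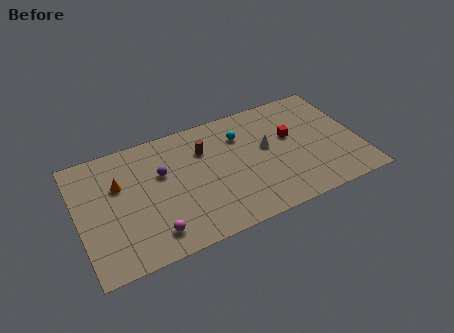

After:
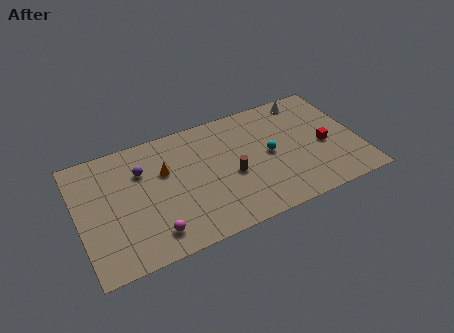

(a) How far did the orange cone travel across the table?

2.9

The orange cone was near (2.7, 6.2) before and (5.6, 6.1) after, so it travelled √(2.9² + 0.1²) ≈ 2.9 units.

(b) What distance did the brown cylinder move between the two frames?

3.1

The brown cylinder moved from about (8.2, 6.8) to (9.7, 4.1), a distance of √(1.5² + 2.7²) ≈ 3.1.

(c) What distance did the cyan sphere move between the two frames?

2.7

The cyan sphere moved from about (10.6, 7.0) to (12.2, 4.8), a distance of √(1.6² + 2.2²) ≈ 2.7.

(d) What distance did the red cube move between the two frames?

2.5

From (13.7, 5.7) to (15.7, 4.2), the red cube covered √(2.0² + 1.5²) ≈ 2.5 units.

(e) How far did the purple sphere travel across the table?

1.4

The purple sphere moved from about (5.4, 6.0) to (4.2, 6.7), a distance of √(1.2² + 0.7²) ≈ 1.4.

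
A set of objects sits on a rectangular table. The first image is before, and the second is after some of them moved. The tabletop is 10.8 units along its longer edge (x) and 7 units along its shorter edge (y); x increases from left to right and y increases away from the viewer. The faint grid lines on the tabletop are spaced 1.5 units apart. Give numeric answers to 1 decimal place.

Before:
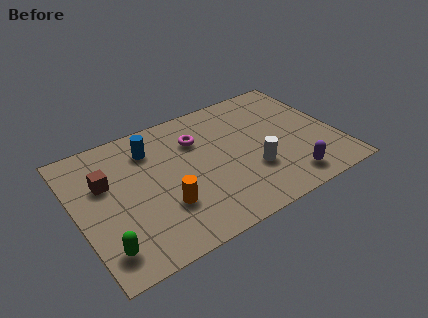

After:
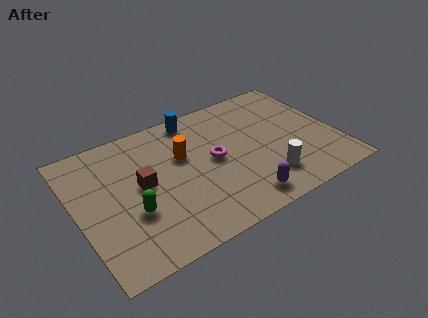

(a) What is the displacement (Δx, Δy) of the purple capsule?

(-2.0, -0.1)

The purple capsule was at about (8.4, 1.1) and moved to about (6.4, 1.0).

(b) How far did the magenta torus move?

1.5

The magenta torus moved from about (5.2, 5.0) to (5.7, 3.6), a distance of √(0.5² + 1.4²) ≈ 1.5.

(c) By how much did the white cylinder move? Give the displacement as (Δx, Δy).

(0.5, -0.7)

From the two frames, the white cylinder sits at roughly (7.1, 2.3) before and (7.6, 1.6) after.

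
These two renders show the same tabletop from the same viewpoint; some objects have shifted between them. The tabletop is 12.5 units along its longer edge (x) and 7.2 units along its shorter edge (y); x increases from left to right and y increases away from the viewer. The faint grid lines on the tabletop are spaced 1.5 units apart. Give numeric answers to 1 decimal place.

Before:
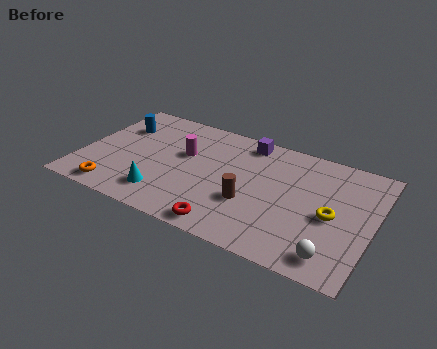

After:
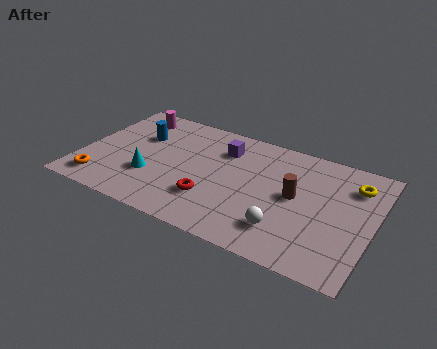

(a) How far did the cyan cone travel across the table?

1.1

The cyan cone moved from about (3.8, 1.5) to (3.1, 2.4), a distance of √(0.7² + 0.9²) ≈ 1.1.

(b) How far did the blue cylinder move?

1.0

From (1.3, 5.1) to (2.3, 4.8), the blue cylinder covered √(1.0² + 0.3²) ≈ 1.0 units.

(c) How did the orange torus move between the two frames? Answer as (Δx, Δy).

(-0.7, 0.3)

The orange torus started near (1.8, 0.9) and ended near (1.1, 1.2).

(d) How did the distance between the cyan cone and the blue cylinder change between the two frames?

-1.9

They were about 4.4 units apart before and 2.5 after — 1.9 units closer together.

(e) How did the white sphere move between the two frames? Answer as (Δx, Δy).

(-2.1, 0.6)

The white sphere was at about (11.1, 1.1) and moved to about (9.0, 1.7).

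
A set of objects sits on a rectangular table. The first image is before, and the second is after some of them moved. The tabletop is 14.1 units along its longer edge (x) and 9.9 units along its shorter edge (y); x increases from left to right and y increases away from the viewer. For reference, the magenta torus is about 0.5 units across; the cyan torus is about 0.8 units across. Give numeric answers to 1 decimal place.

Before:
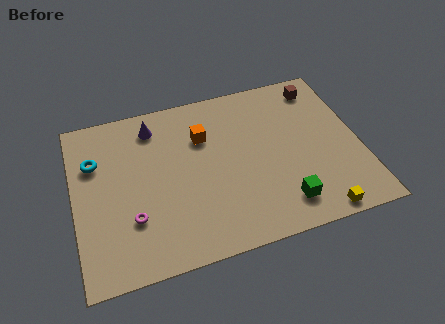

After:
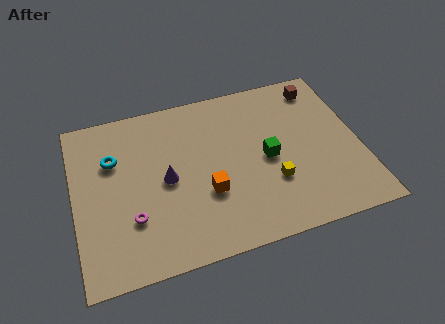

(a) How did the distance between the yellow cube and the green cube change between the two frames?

-0.4

Before: roughly 1.9 units apart; after: 1.5. That's 0.4 units closer together.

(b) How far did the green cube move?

2.9

The green cube was near (10.0, 1.8) before and (9.5, 4.7) after, so it travelled √(0.5² + 2.9²) ≈ 2.9 units.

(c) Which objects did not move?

the brown cube and the magenta torus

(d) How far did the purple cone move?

3.4

The purple cone was near (4.1, 8.2) before and (4.5, 4.8) after, so it travelled √(0.4² + 3.4²) ≈ 3.4 units.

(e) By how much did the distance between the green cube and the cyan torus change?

-2.4

Before: roughly 10.2 units apart; after: 7.8. That's 2.4 units closer together.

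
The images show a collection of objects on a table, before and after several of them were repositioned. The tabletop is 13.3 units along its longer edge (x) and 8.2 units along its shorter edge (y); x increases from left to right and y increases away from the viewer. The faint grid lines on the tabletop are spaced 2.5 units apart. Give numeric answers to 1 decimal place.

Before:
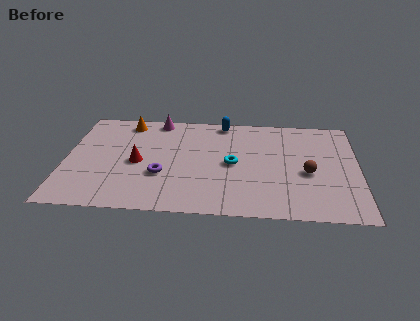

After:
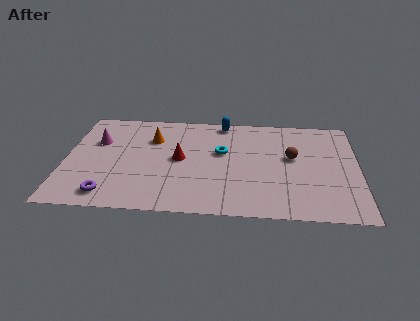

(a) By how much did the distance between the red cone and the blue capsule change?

-1.5

They were about 5.2 units apart before and 3.7 after — 1.5 units closer together.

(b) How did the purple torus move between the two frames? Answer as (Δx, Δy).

(-2.3, -1.7)

The purple torus was at about (4.4, 2.9) and moved to about (2.1, 1.2).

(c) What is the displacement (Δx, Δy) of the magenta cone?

(-2.7, -2.0)

The magenta cone was at about (4.1, 7.4) and moved to about (1.4, 5.4).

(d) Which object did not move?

the blue capsule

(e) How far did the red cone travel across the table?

1.9

From (3.3, 3.8) to (5.2, 4.2), the red cone covered √(1.9² + 0.4²) ≈ 1.9 units.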